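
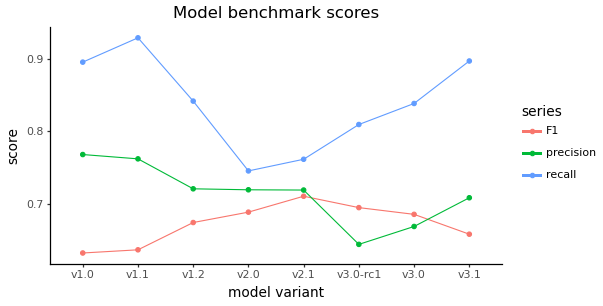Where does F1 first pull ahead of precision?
v2.1: F1 ≈ 0.70 vs precision ≈ 0.70 (not yet); v3.0-rc1: F1 ≈ 0.70 vs precision ≈ 0.65 (first crossover).

v3.0-rc1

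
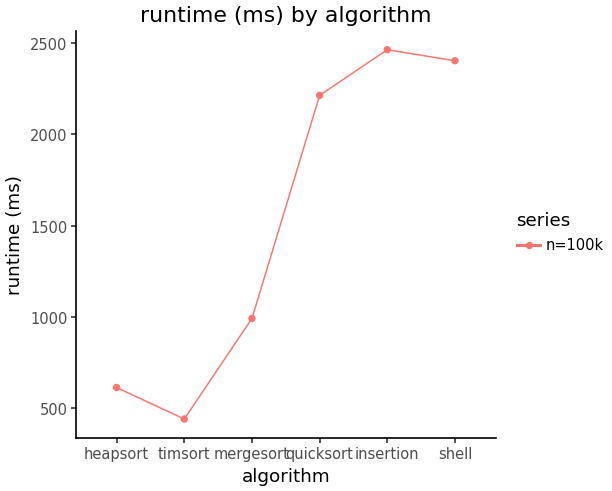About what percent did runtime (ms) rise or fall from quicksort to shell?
quicksort ≈ 2200, shell ≈ 2400; (2400 − 2200) / 2200 ≈ +9.1%.

≈ +9.1%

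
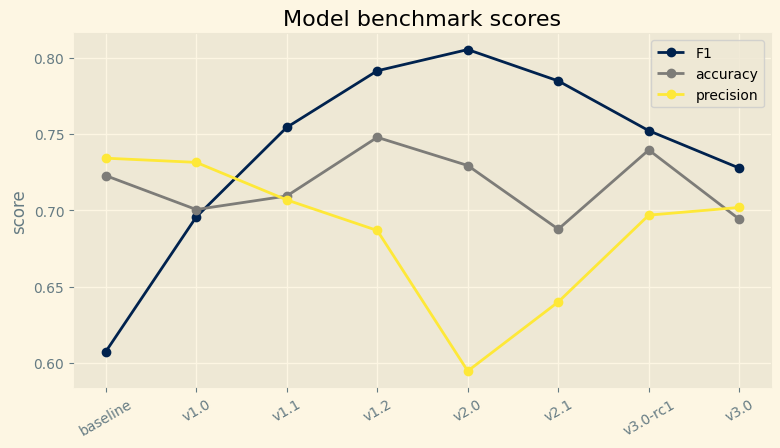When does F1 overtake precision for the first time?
v1.1

v1.0: F1 ≈ 0.70 vs precision ≈ 0.74 (not yet); v1.1: F1 ≈ 0.76 vs precision ≈ 0.70 (first crossover).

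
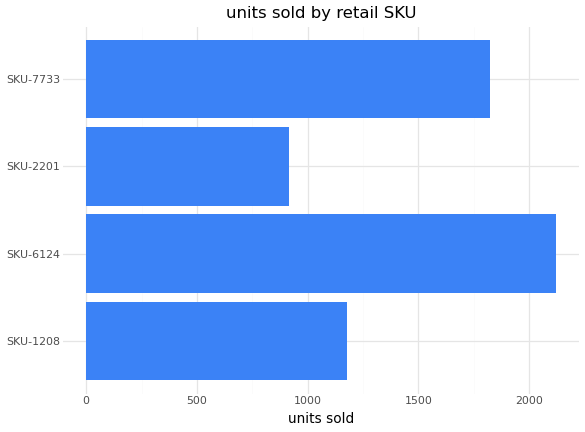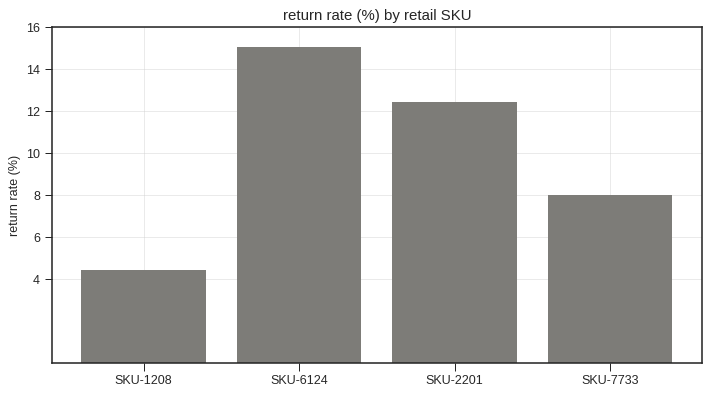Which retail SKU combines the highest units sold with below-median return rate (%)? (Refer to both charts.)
SKU-7733

Chart 2 median return rate (%) ≈ 10; below-median retail SKUs: SKU-1208, SKU-7733. Among those, SKU-7733 has the highest units sold (≈ 1800).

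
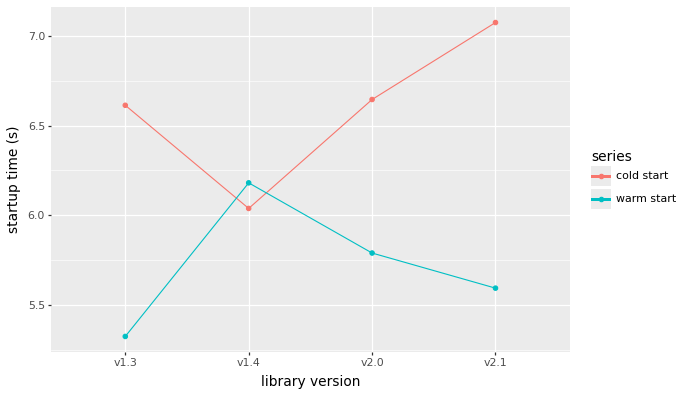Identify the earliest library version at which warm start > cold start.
v1.4

v1.3: warm start ≈ 5.4 vs cold start ≈ 6.6 (not yet); v1.4: warm start ≈ 6.2 vs cold start ≈ 6.0 (first crossover).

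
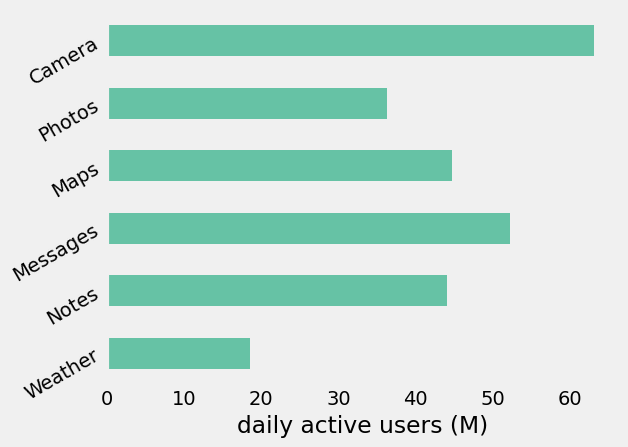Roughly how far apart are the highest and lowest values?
Max Camera ≈ 60, min Weather ≈ 20; range ≈ 40.

≈ 40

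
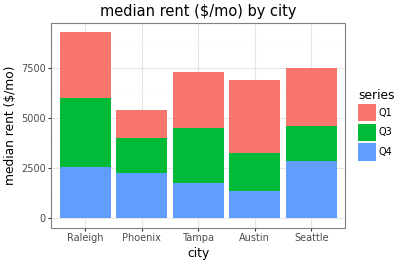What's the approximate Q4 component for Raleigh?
≈ 3000

Q4 top ≈ 3000, bottom ≈ 0; segment ≈ 3000.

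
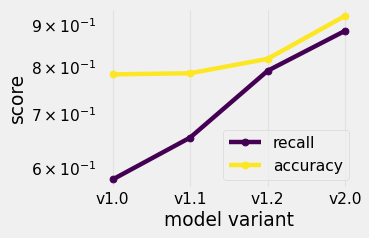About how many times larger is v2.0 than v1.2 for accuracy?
v2.0 ≈ 0.90, v1.2 ≈ 0.80; 0.90/0.80 ≈ 1.12.

≈ 1.12×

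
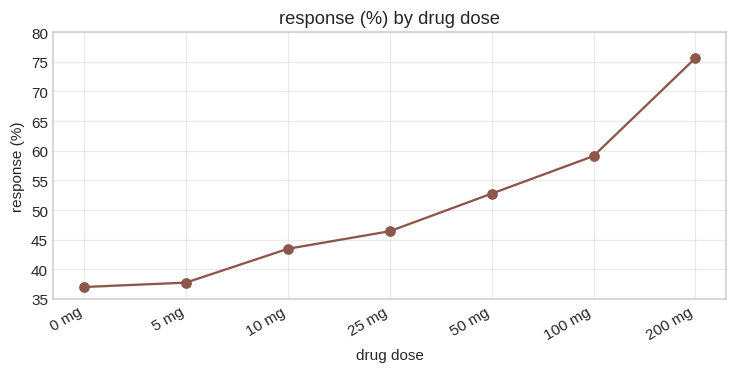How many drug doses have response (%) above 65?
Above 65: 200 mg.

1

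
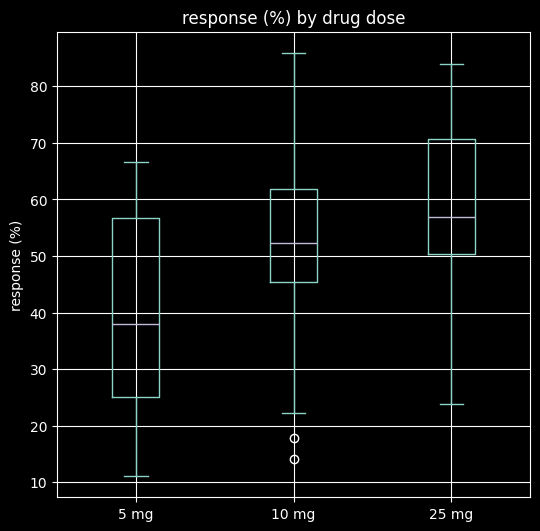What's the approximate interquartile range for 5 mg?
Q3 ≈ 56, Q1 ≈ 26; IQR ≈ 30.

≈ 30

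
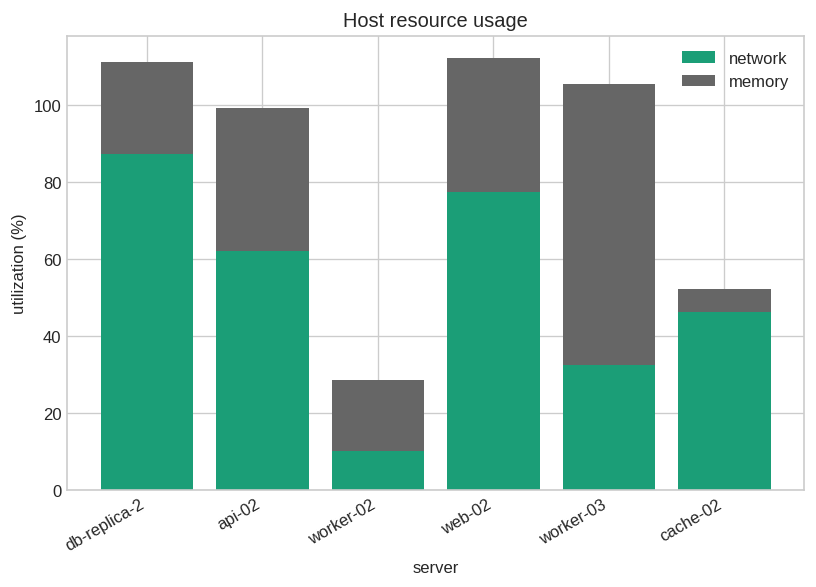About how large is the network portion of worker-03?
network top ≈ 30, bottom ≈ 0; segment ≈ 30.

≈ 30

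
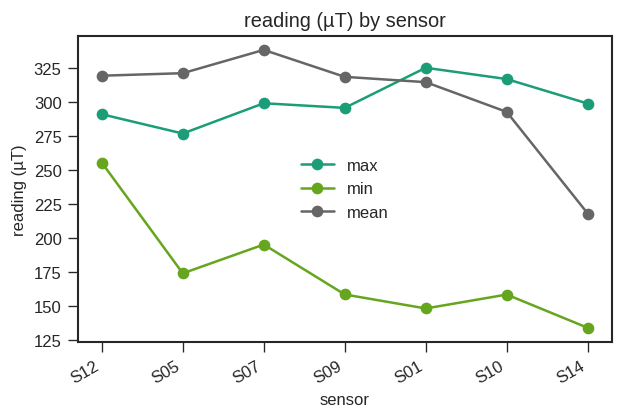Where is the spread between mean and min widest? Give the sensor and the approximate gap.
S01, ≈ 180 µT

S01: mean ≈ 320, min ≈ 140 → gap ≈ 180. Next-largest (S09) is only ≈ 160.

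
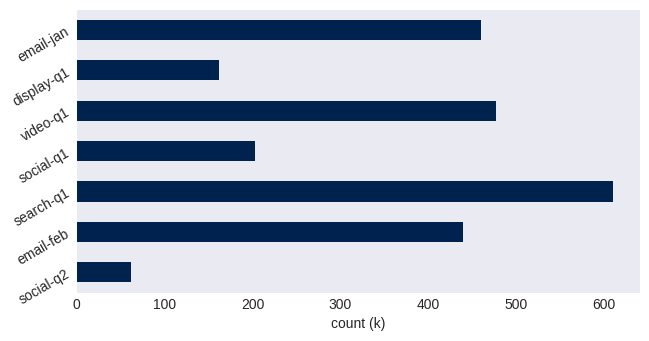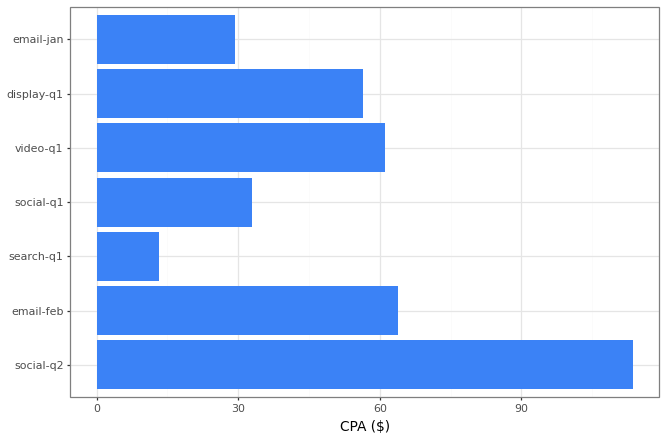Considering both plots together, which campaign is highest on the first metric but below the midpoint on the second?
Chart 2 median CPA ($) ≈ 60; below-median campaigns: search-q1, social-q1, email-jan. Among those, search-q1 has the highest count (k) (≈ 600).

search-q1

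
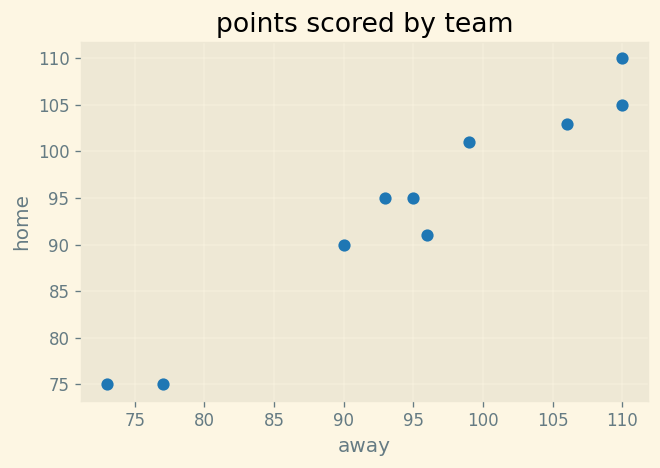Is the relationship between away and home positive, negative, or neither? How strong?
positive, strong

Points are positively correlated; strong (|r| ≈ 1.0).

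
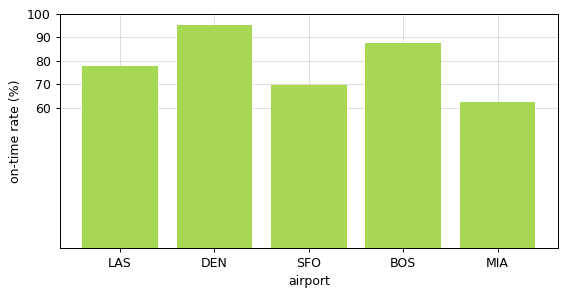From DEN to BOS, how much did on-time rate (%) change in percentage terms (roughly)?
DEN ≈ 100, BOS ≈ 90; (90 − 100) / 100 ≈ -10%.

≈ -10%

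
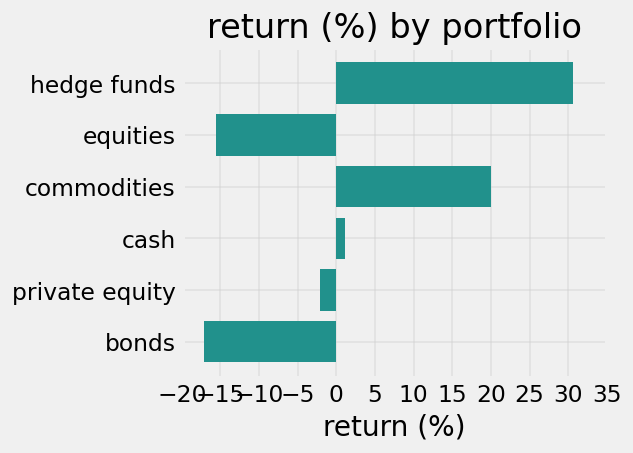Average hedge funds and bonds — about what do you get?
≈ 8

(30 + -15) / 2 ≈ 8.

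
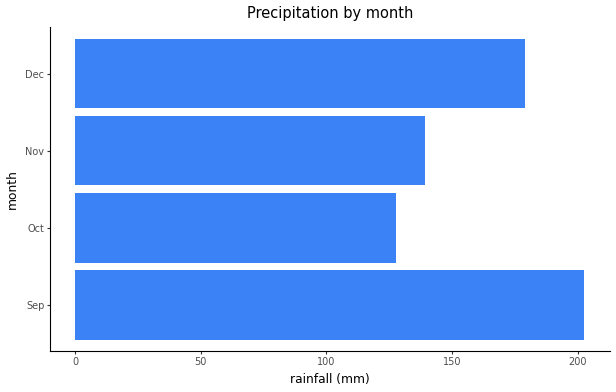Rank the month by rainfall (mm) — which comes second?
Top 3: Sep ≈ 200, Dec ≈ 180, Nov ≈ 140.

Dec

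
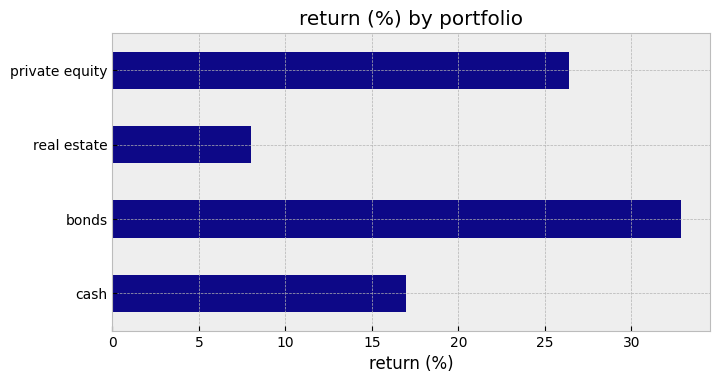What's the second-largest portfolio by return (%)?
private equity

Top 3: bonds ≈ 35, private equity ≈ 25, cash ≈ 15.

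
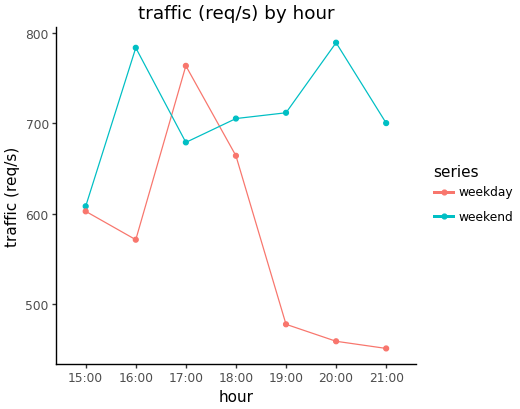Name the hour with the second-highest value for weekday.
18:00

Top 3 for weekday: 17:00 ≈ 750, 18:00 ≈ 650, 15:00 ≈ 600.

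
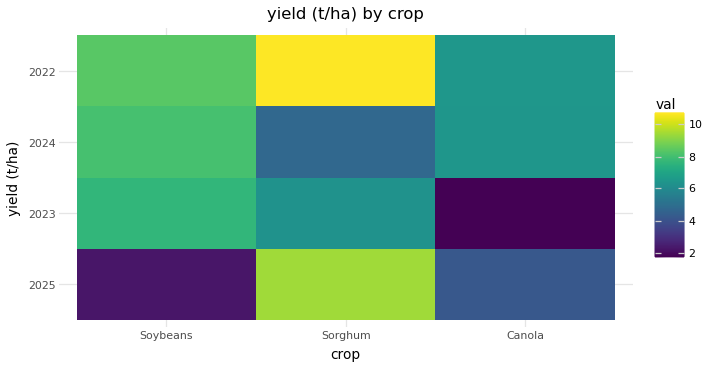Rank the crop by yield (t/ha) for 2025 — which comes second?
Canola

Top 3 for 2025: Sorghum ≈ 9, Canola ≈ 4, Soybeans ≈ 2.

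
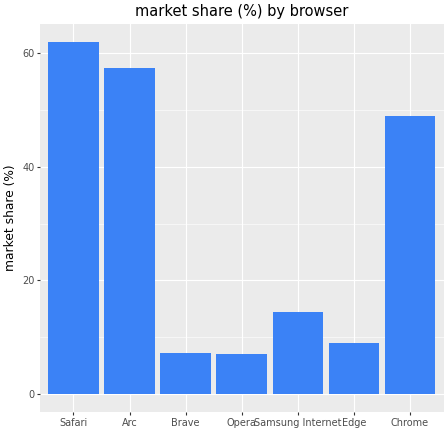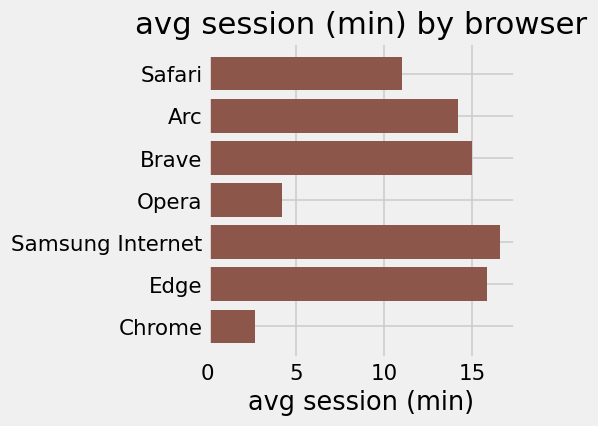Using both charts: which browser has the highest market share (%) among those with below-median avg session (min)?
Safari

Chart 2 median avg session (min) ≈ 14; below-median browsers: Safari, Opera, Chrome. Among those, Safari has the highest market share (%) (≈ 60).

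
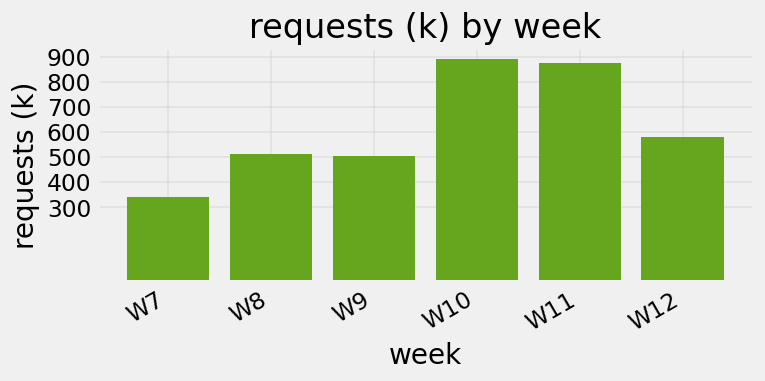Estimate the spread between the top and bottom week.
Max W10 ≈ 900, min W7 ≈ 300; range ≈ 600.

≈ 600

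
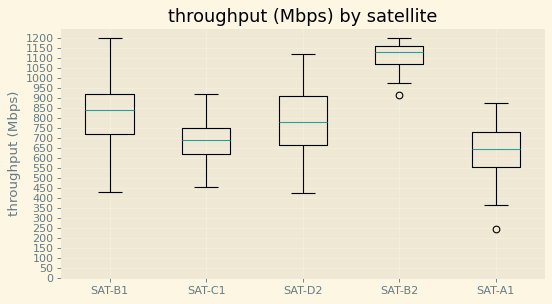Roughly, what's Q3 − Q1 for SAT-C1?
Q3 ≈ 750, Q1 ≈ 600; IQR ≈ 150.

≈ 150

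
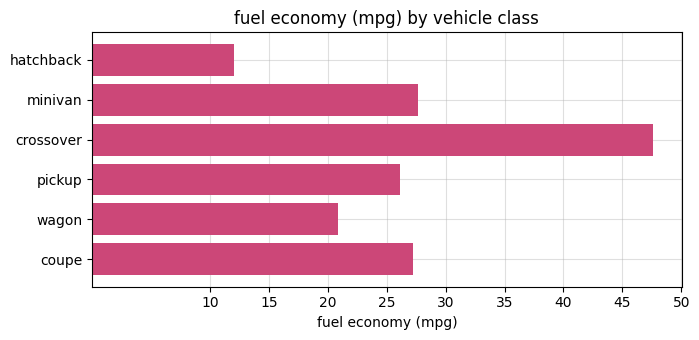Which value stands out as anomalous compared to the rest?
crossover

crossover ≈ 50; the rest sit between ≈ 10 and ≈ 30.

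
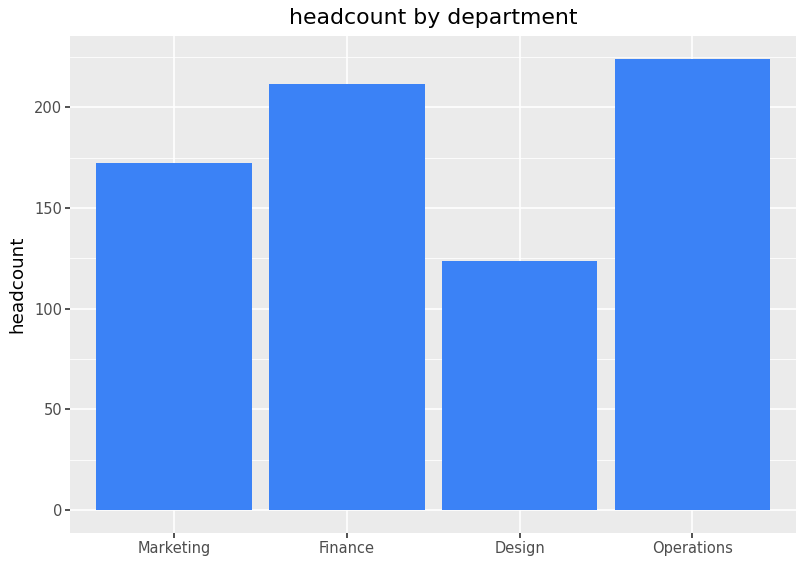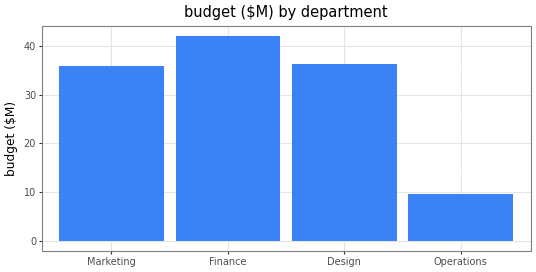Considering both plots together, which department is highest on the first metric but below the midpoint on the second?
Operations

Chart 2 median budget ($M) ≈ 35; below-median departments: Marketing, Operations. Among those, Operations has the highest headcount (≈ 225).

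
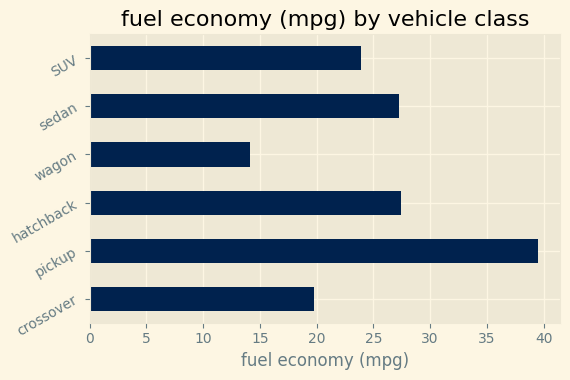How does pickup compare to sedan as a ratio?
pickup ≈ 40, sedan ≈ 25; 40/25 ≈ 1.6.

≈ 1.6×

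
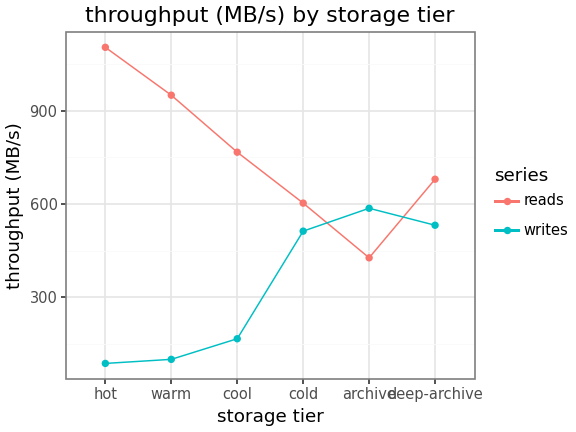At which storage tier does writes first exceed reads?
archive

cold: writes ≈ 500 vs reads ≈ 600 (not yet); archive: writes ≈ 600 vs reads ≈ 400 (first crossover).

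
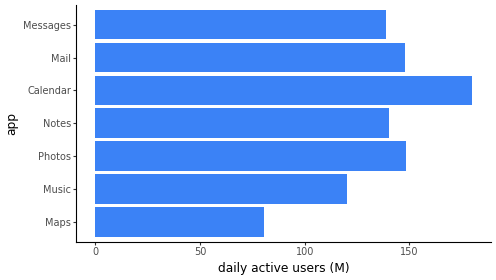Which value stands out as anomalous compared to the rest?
Maps ≈ 80; the rest sit between ≈ 120 and ≈ 180.

Maps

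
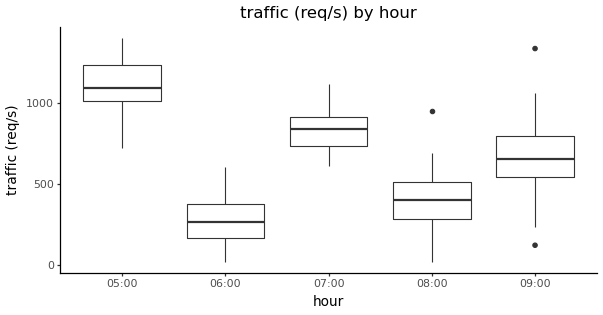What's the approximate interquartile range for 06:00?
≈ 200

Q3 ≈ 400, Q1 ≈ 200; IQR ≈ 200.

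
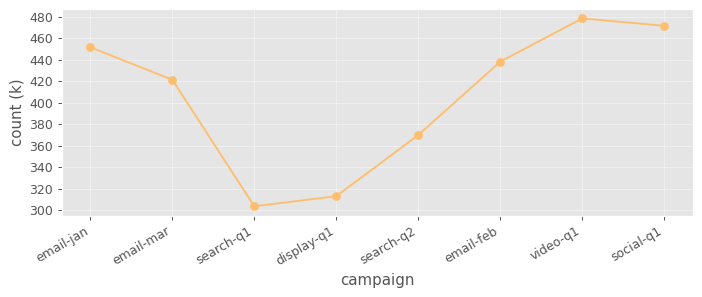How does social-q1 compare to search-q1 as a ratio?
social-q1 ≈ 480, search-q1 ≈ 300; 480/300 ≈ 1.6.

≈ 1.6×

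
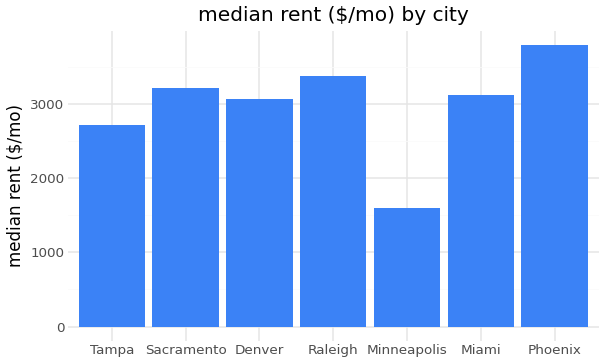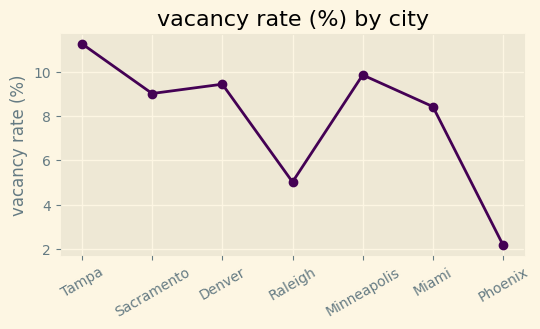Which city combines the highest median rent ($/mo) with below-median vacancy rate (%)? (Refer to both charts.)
Phoenix

Chart 2 median vacancy rate (%) ≈ 10; below-median cities: Raleigh, Miami, Phoenix. Among those, Phoenix has the highest median rent ($/mo) (≈ 4000).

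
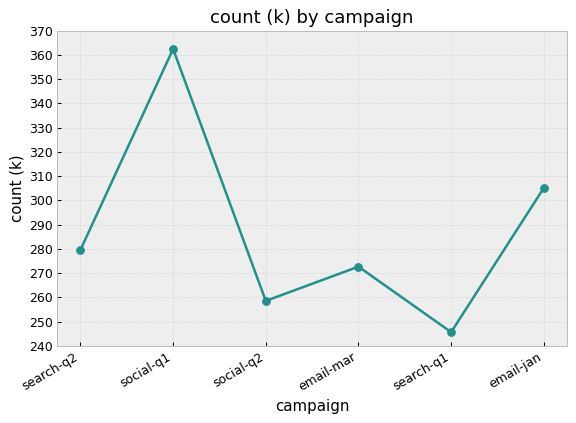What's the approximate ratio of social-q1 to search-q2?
≈ 1.29×

social-q1 ≈ 360, search-q2 ≈ 280; 360/280 ≈ 1.29.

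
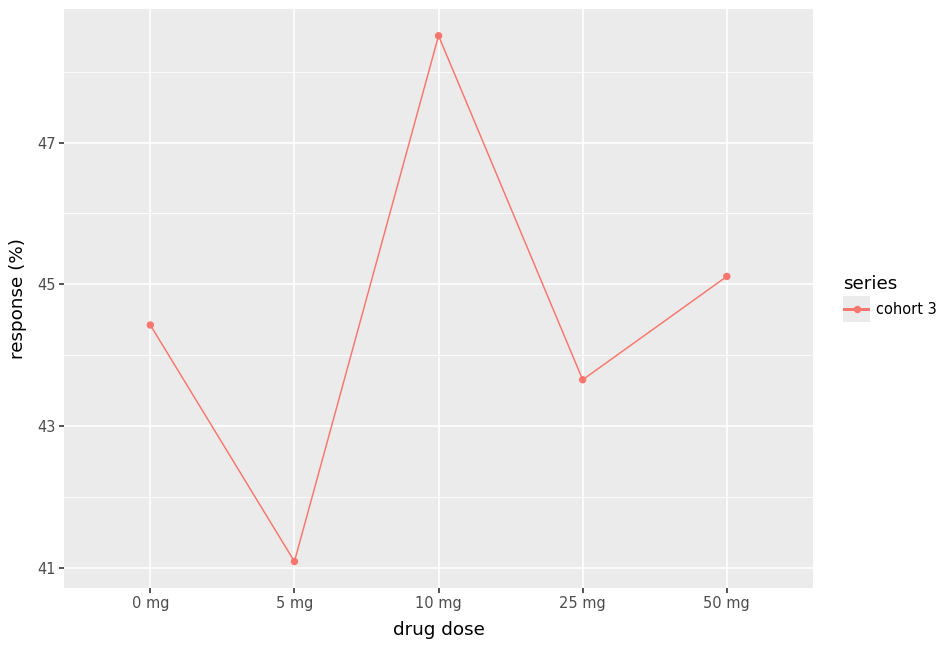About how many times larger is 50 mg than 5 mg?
≈ 1.1×

50 mg ≈ 45, 5 mg ≈ 41; 45/41 ≈ 1.1.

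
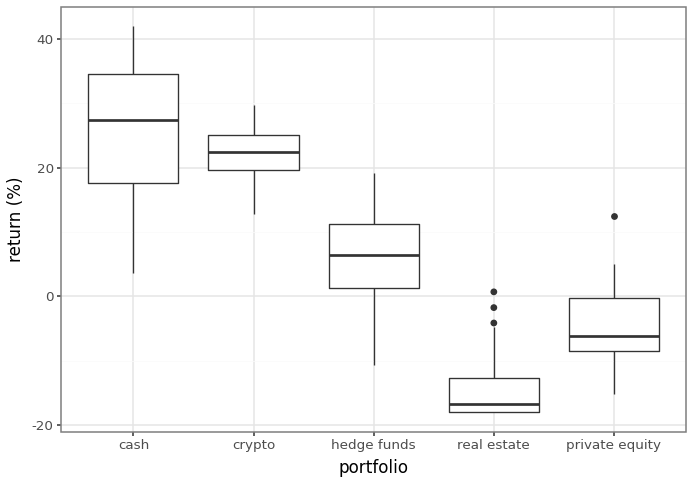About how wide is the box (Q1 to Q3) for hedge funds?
Q3 ≈ 10, Q1 ≈ 0; IQR ≈ 10.

≈ 10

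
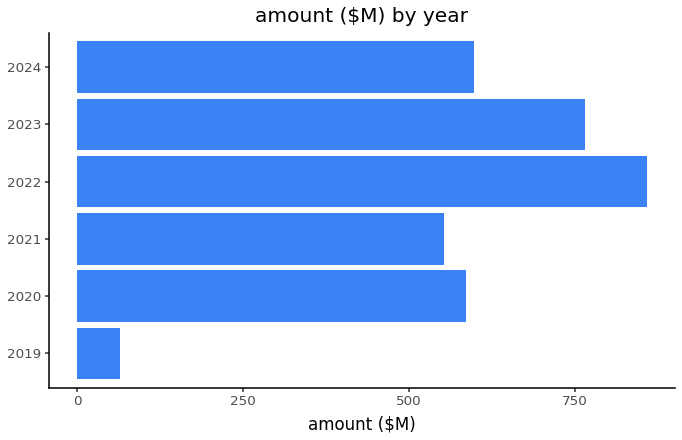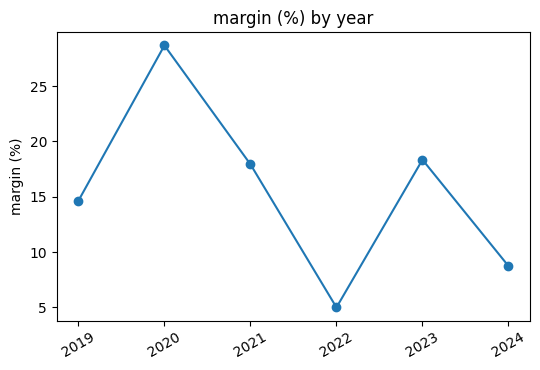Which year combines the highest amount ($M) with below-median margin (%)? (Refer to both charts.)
2022

Chart 2 median margin (%) ≈ 15; below-median years: 2019, 2022, 2024. Among those, 2022 has the highest amount ($M) (≈ 900).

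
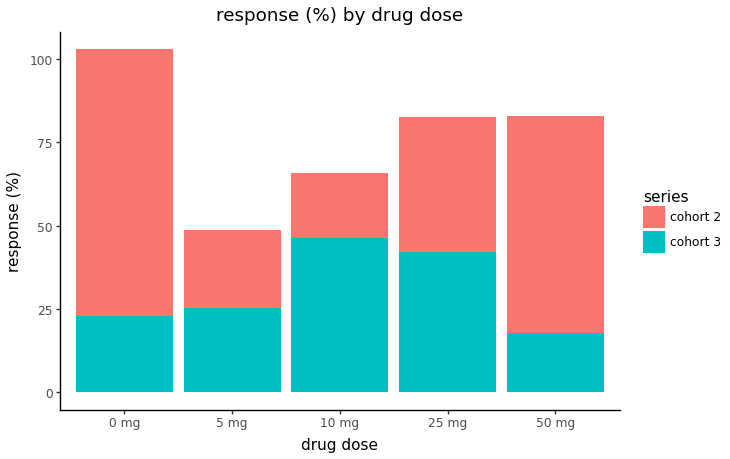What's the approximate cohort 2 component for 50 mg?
≈ 60

cohort 2 top ≈ 80, bottom ≈ 20; segment ≈ 60.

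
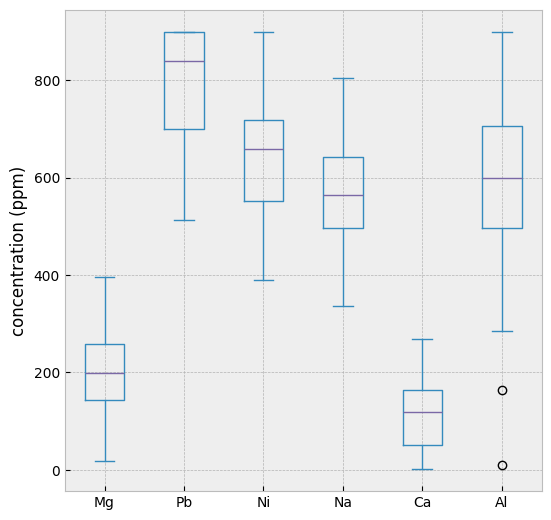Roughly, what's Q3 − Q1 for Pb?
Q3 ≈ 900, Q1 ≈ 700; IQR ≈ 200.

≈ 200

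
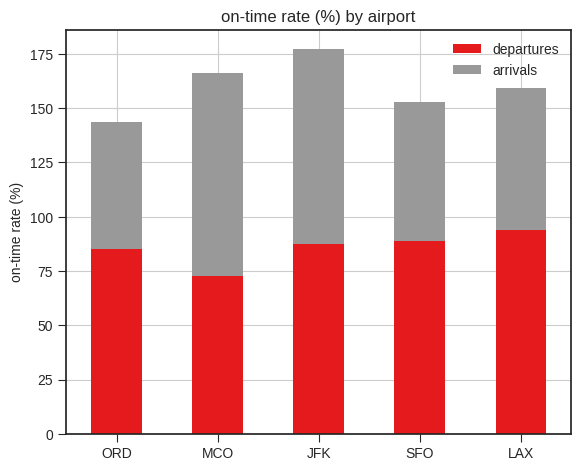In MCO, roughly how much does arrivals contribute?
arrivals top ≈ 160, bottom ≈ 80; segment ≈ 80.

≈ 80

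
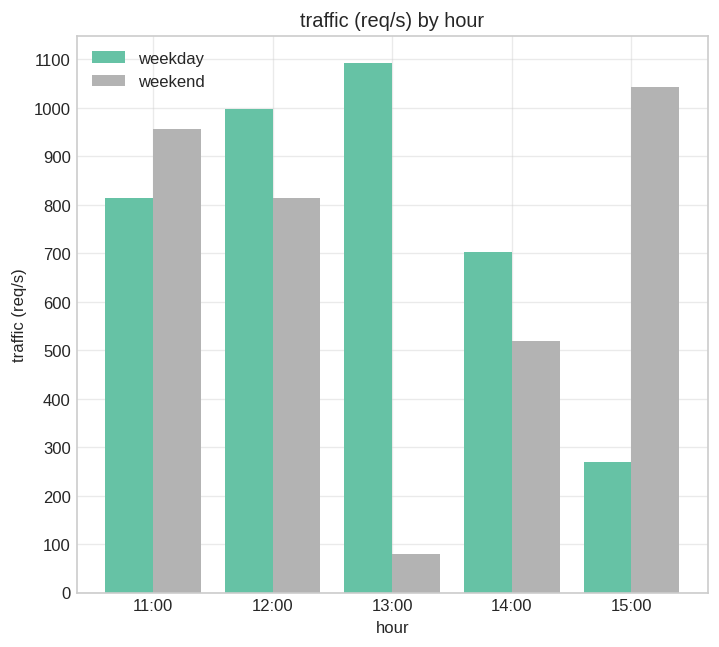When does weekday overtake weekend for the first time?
11:00: weekday ≈ 800 vs weekend ≈ 1000 (not yet); 12:00: weekday ≈ 1000 vs weekend ≈ 800 (first crossover).

12:00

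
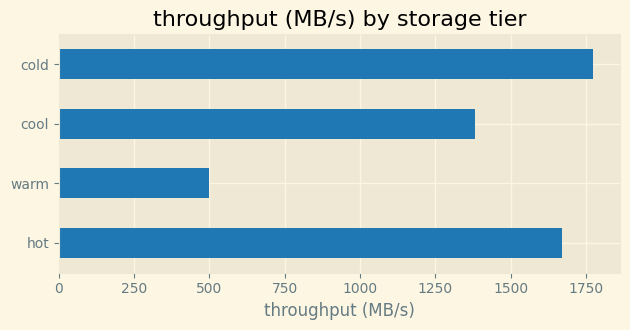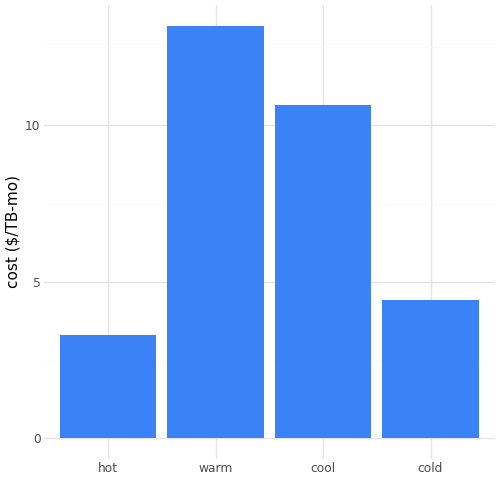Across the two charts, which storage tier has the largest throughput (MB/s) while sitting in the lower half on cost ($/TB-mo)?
Chart 2 median cost ($/TB-mo) ≈ 8; below-median storage tiers: hot, cold. Among those, cold has the highest throughput (MB/s) (≈ 1800).

cold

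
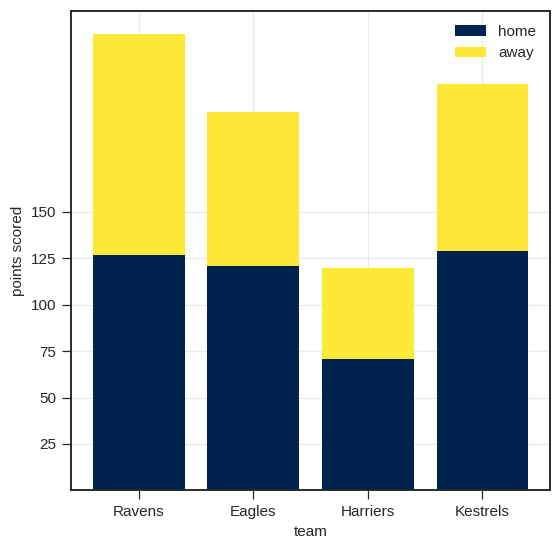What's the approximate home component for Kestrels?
home top ≈ 125, bottom ≈ 0; segment ≈ 125.

≈ 125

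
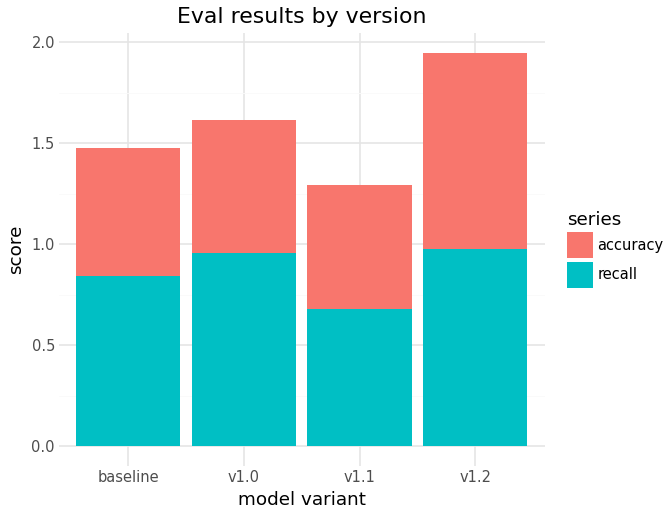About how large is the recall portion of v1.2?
recall top ≈ 1.0, bottom ≈ 0.0; segment ≈ 1.0.

≈ 1.0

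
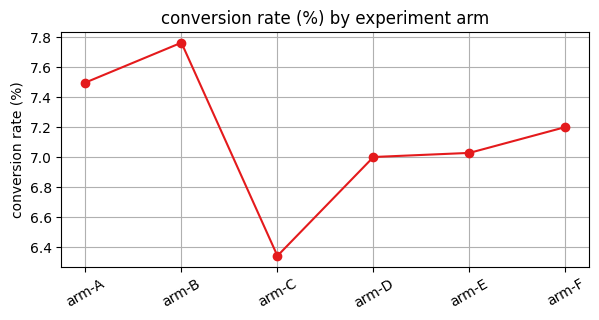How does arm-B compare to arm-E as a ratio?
arm-B ≈ 7.8, arm-E ≈ 7.0; 7.8/7.0 ≈ 1.11.

≈ 1.11×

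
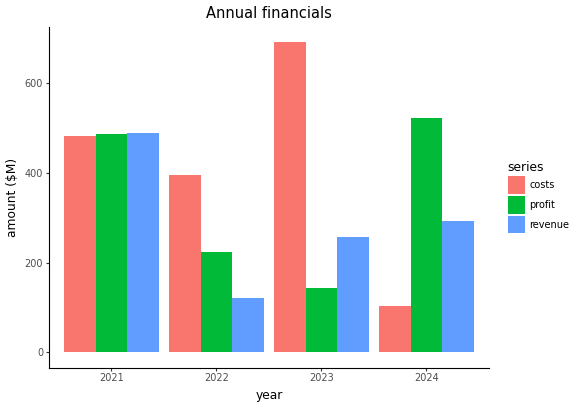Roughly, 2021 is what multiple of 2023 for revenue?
≈ 1.67×

2021 ≈ 500, 2023 ≈ 300; 500/300 ≈ 1.67.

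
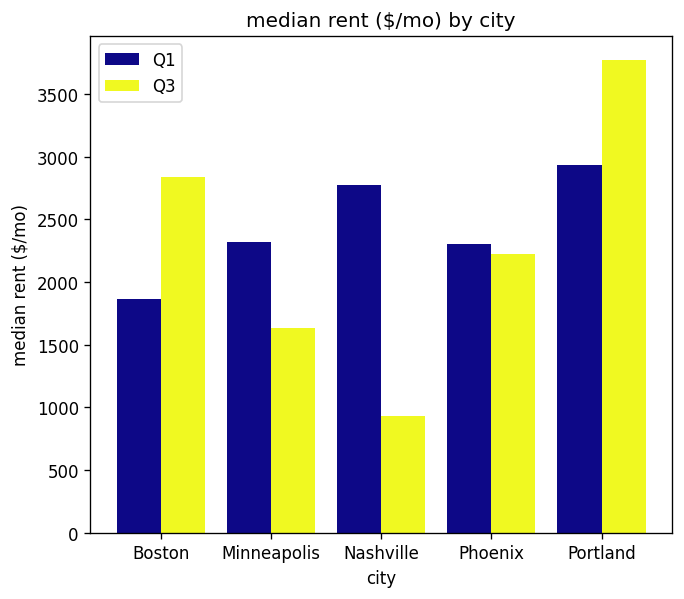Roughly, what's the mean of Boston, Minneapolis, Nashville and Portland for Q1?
(2000 + 2500 + 3000 + 3000) / 4 ≈ 2625.

≈ 2625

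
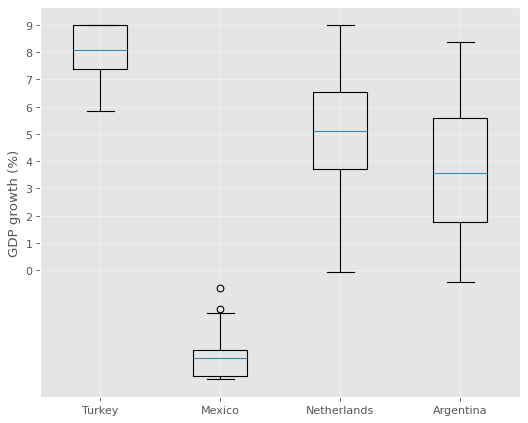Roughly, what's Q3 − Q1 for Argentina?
≈ 4

Q3 ≈ 6, Q1 ≈ 2; IQR ≈ 4.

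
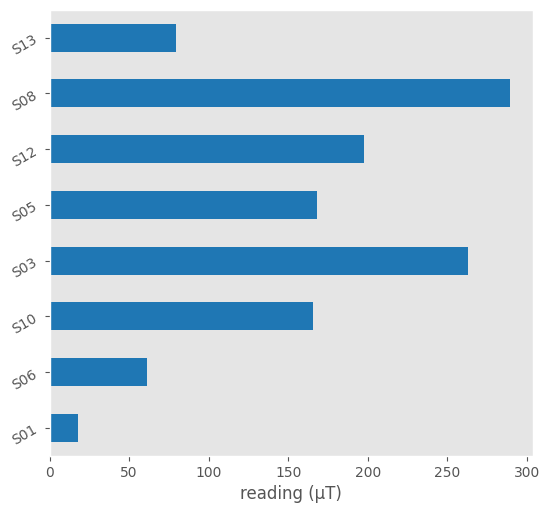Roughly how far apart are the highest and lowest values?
≈ 275

Max S08 ≈ 300, min S01 ≈ 25; range ≈ 275.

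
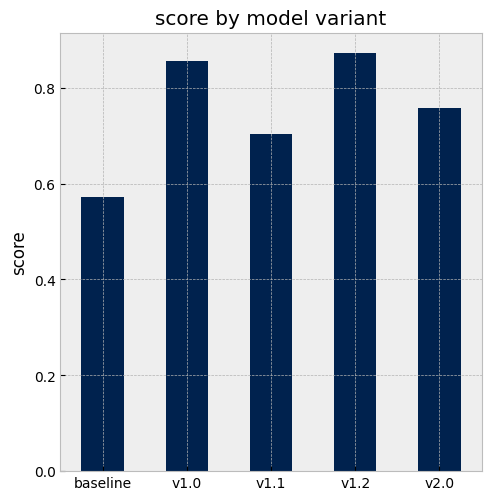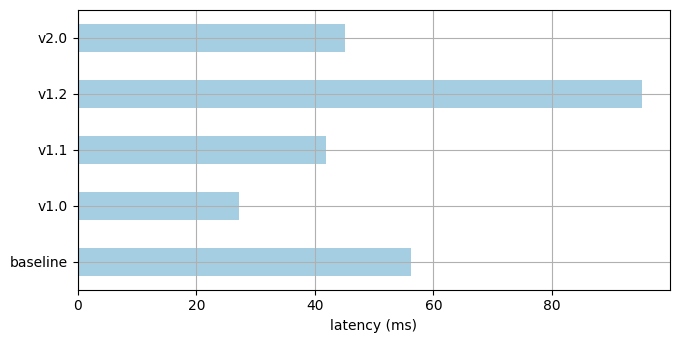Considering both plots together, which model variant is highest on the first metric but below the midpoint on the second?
Chart 2 median latency (ms) ≈ 50; below-median model variants: v1.0, v1.1. Among those, v1.0 has the highest score (≈ 0.9).

v1.0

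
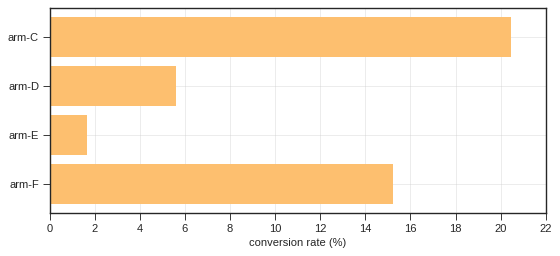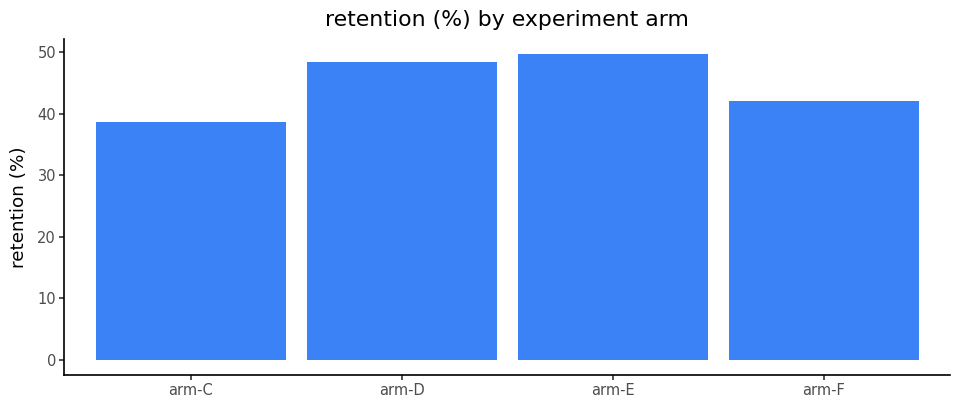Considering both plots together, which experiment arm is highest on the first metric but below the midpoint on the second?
arm-C

Chart 2 median retention (%) ≈ 45; below-median experiment arms: arm-C, arm-F. Among those, arm-C has the highest conversion rate (%) (≈ 20).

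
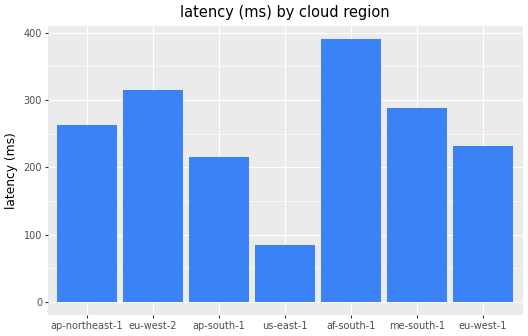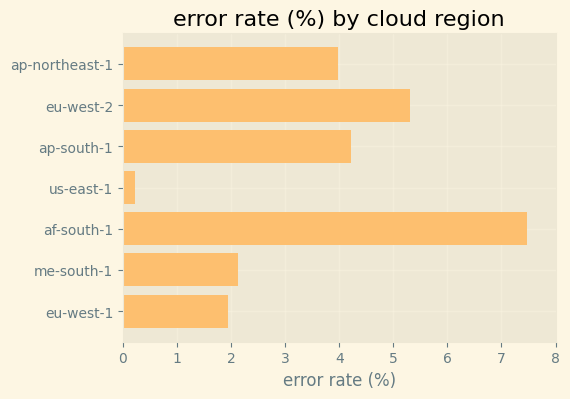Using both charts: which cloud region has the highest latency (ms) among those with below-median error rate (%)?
me-south-1

Chart 2 median error rate (%) ≈ 4; below-median cloud regions: us-east-1, me-south-1, eu-west-1. Among those, me-south-1 has the highest latency (ms) (≈ 300).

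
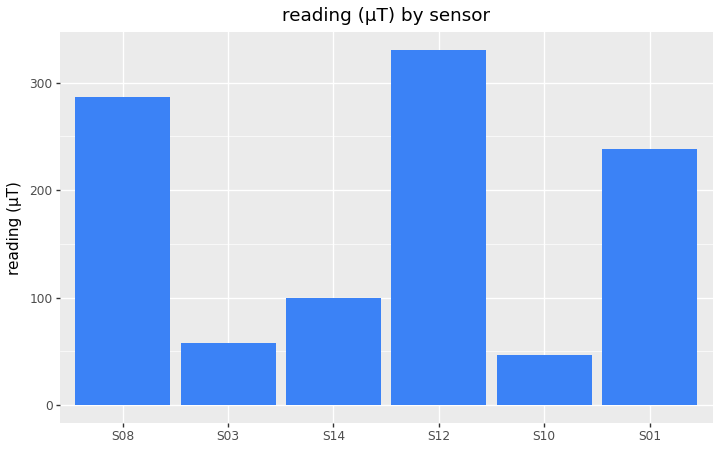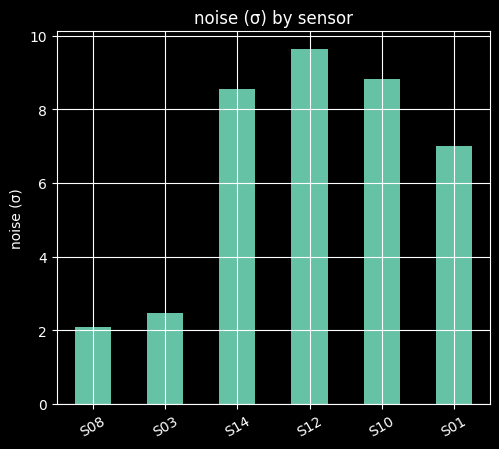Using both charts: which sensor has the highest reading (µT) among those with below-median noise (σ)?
Chart 2 median noise (σ) ≈ 8; below-median sensors: S08, S03, S01. Among those, S08 has the highest reading (µT) (≈ 300).

S08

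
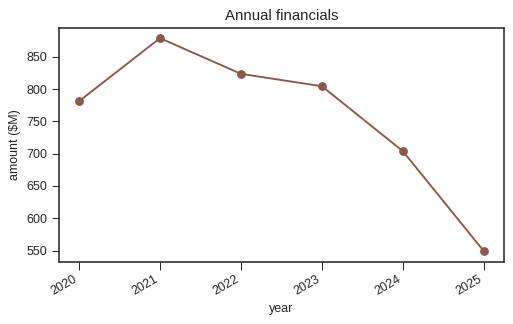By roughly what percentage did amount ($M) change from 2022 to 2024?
≈ -12.5%

2022 ≈ 800, 2024 ≈ 700; (700 − 800) / 800 ≈ -12.5%.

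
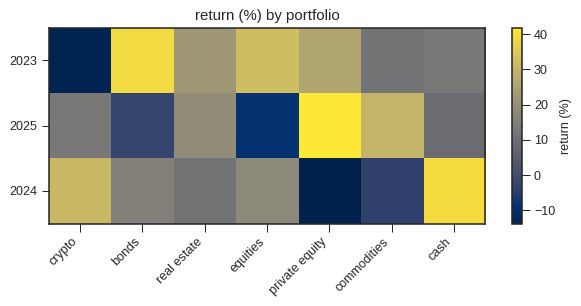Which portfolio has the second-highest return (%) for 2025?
Top 3 for 2025: private equity ≈ 40, commodities ≈ 30, real estate ≈ 20.

commodities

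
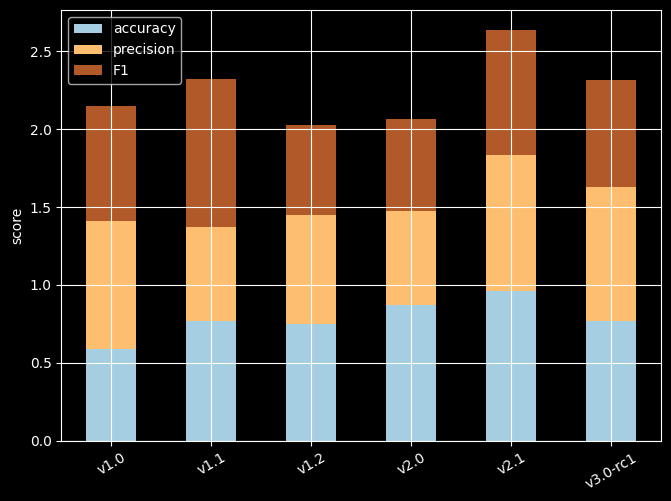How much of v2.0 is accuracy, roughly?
≈ 1.0

accuracy top ≈ 1.0, bottom ≈ 0.0; segment ≈ 1.0.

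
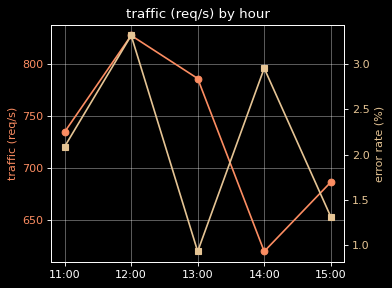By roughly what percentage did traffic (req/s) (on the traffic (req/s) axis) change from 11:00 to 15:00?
11:00 ≈ 740, 15:00 ≈ 680; (680 − 740) / 740 ≈ -8.1%.

≈ -8.1%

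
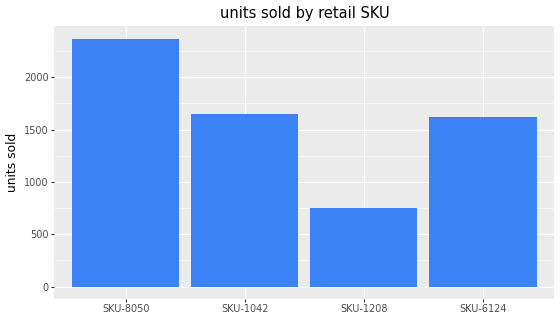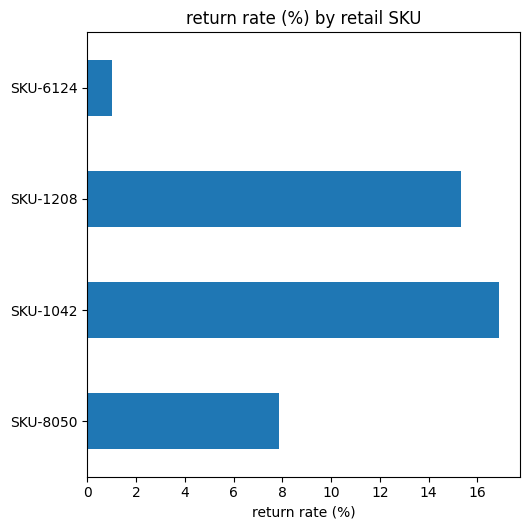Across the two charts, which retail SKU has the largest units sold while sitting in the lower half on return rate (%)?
SKU-8050

Chart 2 median return rate (%) ≈ 12; below-median retail SKUs: SKU-8050, SKU-6124. Among those, SKU-8050 has the highest units sold (≈ 2500).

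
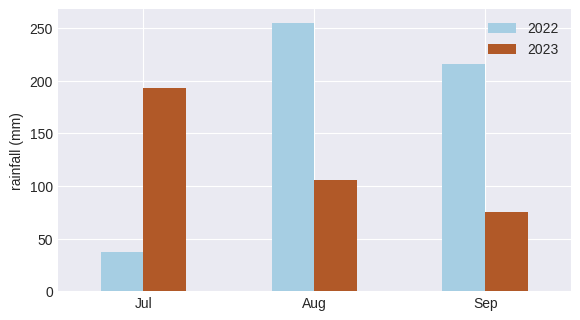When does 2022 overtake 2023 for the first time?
Aug

Jul: 2022 ≈ 50 vs 2023 ≈ 200 (not yet); Aug: 2022 ≈ 250 vs 2023 ≈ 100 (first crossover).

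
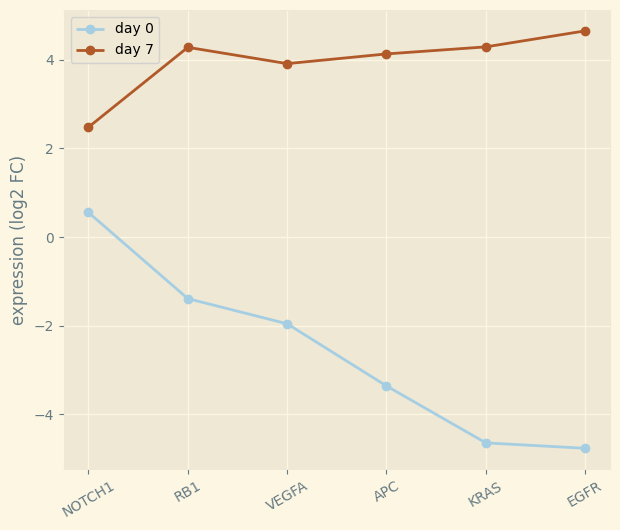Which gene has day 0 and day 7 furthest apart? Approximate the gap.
EGFR: day 0 ≈ -5, day 7 ≈ 5 → gap ≈ 10. Next-largest (KRAS) is only ≈ 9.

EGFR, ≈ 10 log2 FC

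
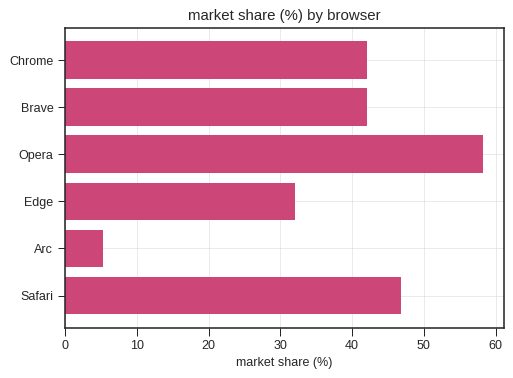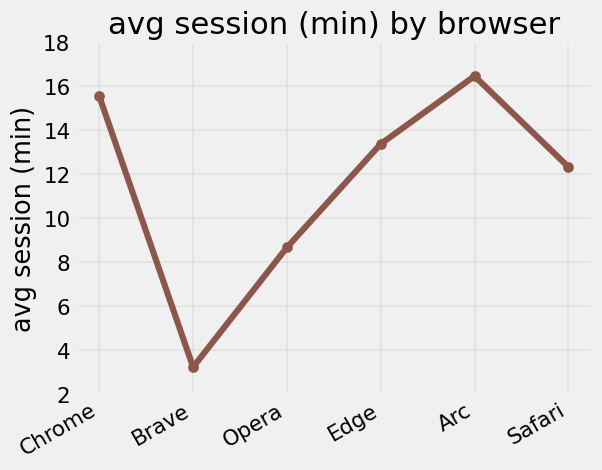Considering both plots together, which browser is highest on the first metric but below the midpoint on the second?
Opera

Chart 2 median avg session (min) ≈ 12; below-median browsers: Brave, Opera, Safari. Among those, Opera has the highest market share (%) (≈ 60).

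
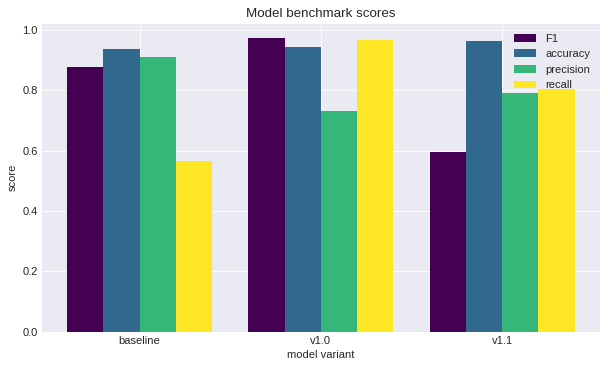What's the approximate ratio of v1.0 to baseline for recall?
v1.0 ≈ 1.0, baseline ≈ 0.6; 1.0/0.6 ≈ 1.67.

≈ 1.67×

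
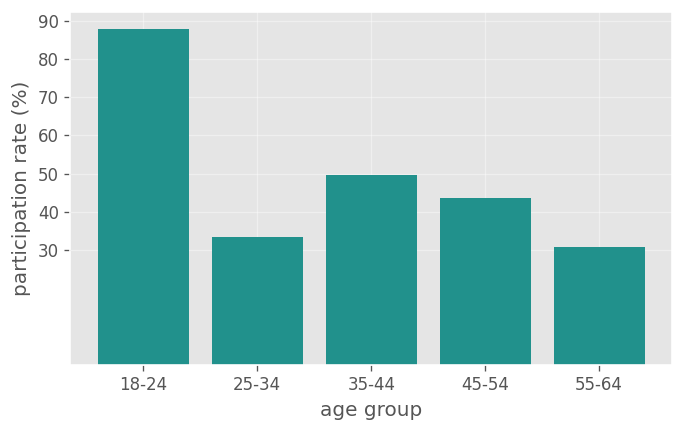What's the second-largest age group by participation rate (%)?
35-44

Top 3: 18-24 ≈ 90, 35-44 ≈ 50, 45-54 ≈ 40.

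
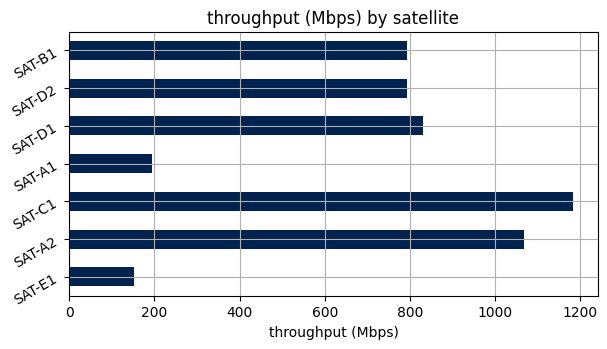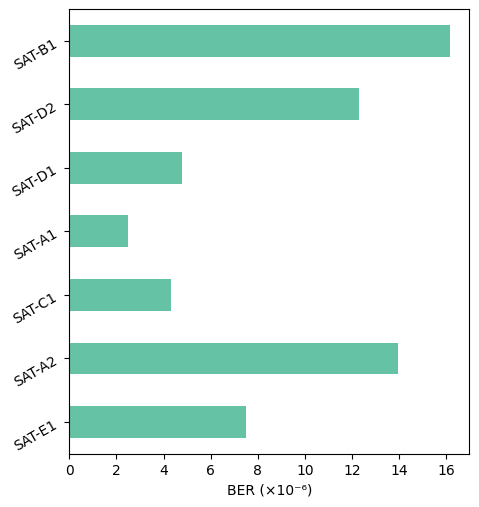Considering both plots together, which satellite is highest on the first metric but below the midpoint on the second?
SAT-C1

Chart 2 median BER (×10⁻⁶) ≈ 8; below-median satellites: SAT-C1, SAT-A1, SAT-D1. Among those, SAT-C1 has the highest throughput (Mbps) (≈ 1200).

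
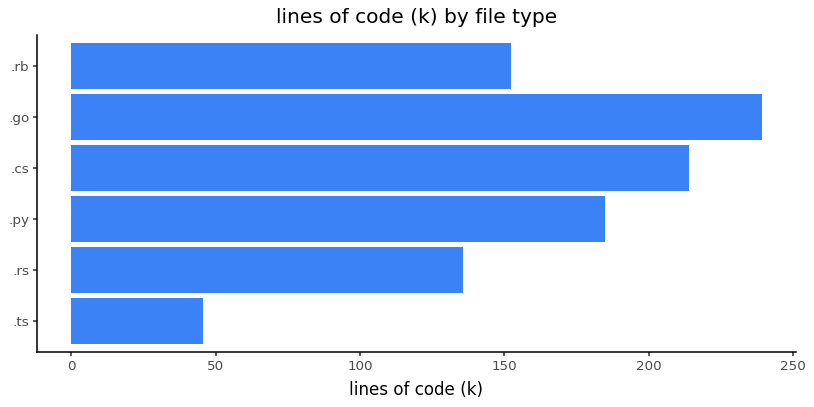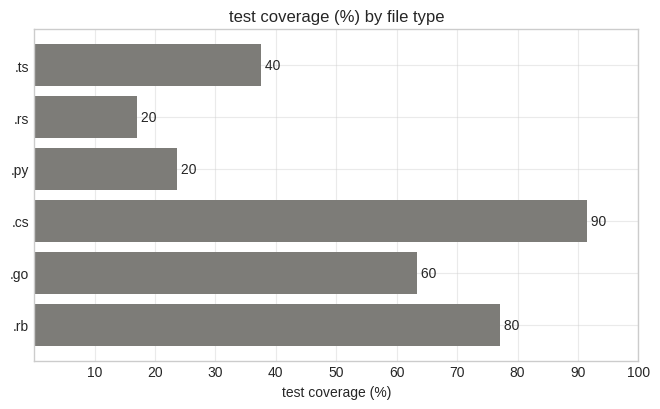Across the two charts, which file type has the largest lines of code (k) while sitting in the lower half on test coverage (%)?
Chart 2 median test coverage (%) ≈ 50; below-median file types: .ts, .rs, .py. Among those, .py has the highest lines of code (k) (≈ 175).

.py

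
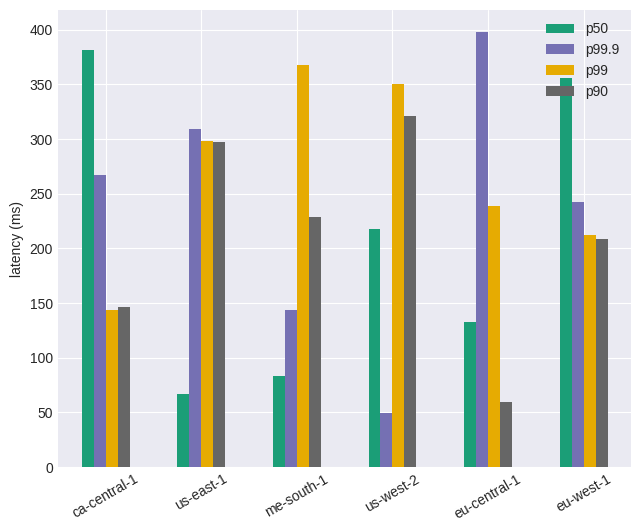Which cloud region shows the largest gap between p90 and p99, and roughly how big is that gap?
eu-central-1, ≈ 200 ms

eu-central-1: p90 ≈ 50, p99 ≈ 250 → gap ≈ 200. Next-largest (me-south-1) is only ≈ 100.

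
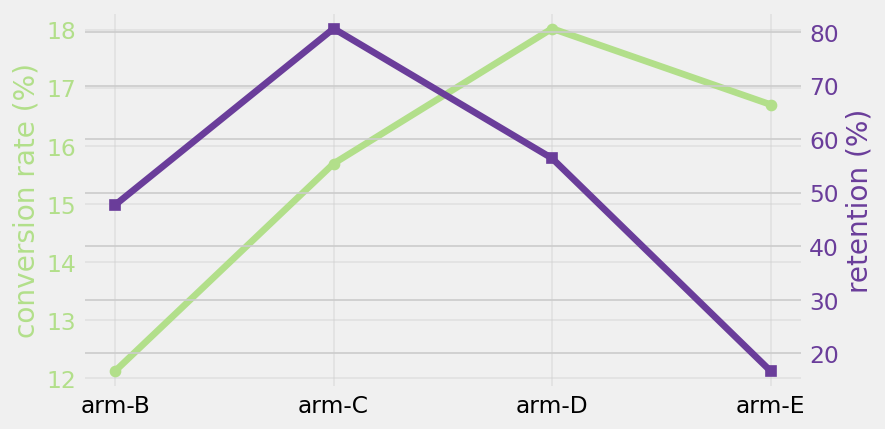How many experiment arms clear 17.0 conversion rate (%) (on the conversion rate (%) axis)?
Above 17.0: arm-D.

1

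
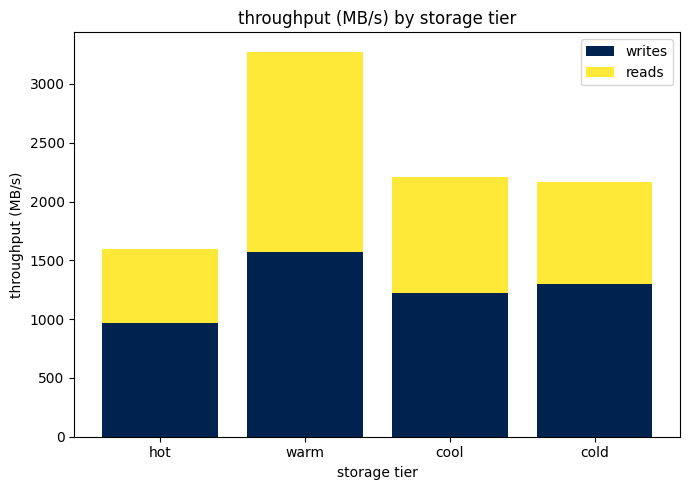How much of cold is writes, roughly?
writes top ≈ 1500, bottom ≈ 0; segment ≈ 1500.

≈ 1500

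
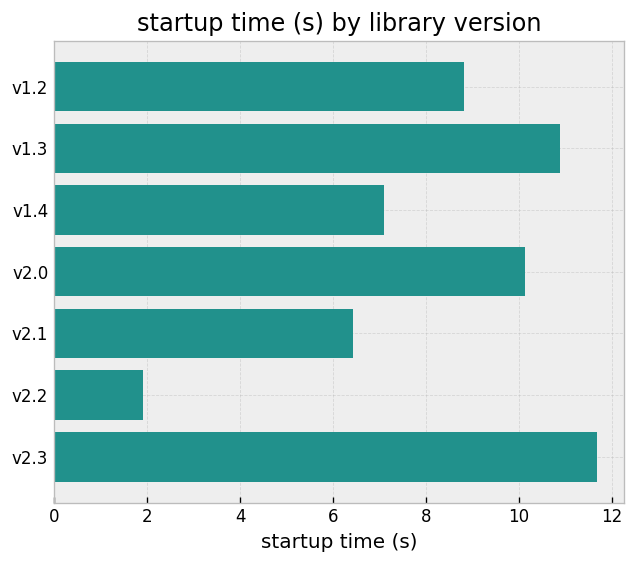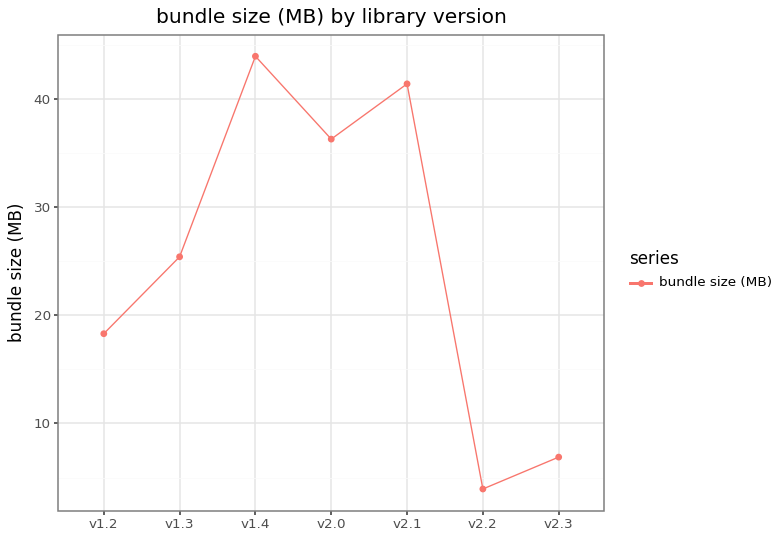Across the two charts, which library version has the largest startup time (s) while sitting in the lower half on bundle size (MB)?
Chart 2 median bundle size (MB) ≈ 25; below-median library versions: v1.2, v2.2, v2.3. Among those, v2.3 has the highest startup time (s) (≈ 12).

v2.3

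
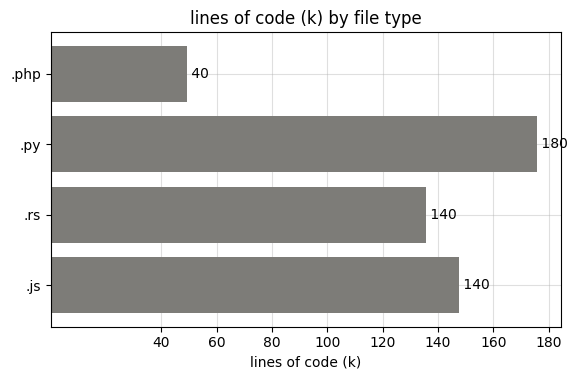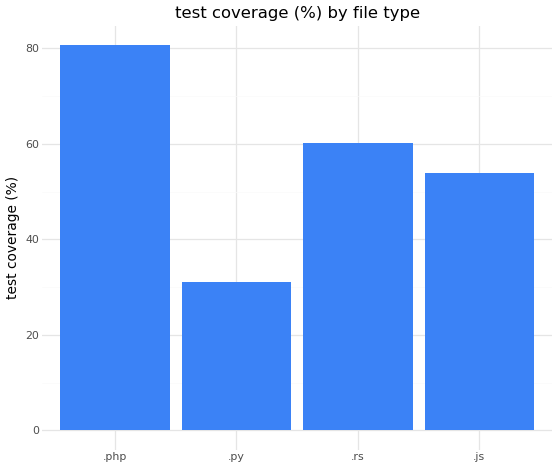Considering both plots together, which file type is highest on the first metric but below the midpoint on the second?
Chart 2 median test coverage (%) ≈ 60; below-median file types: .py, .js. Among those, .py has the highest lines of code (k) (≈ 180).

.py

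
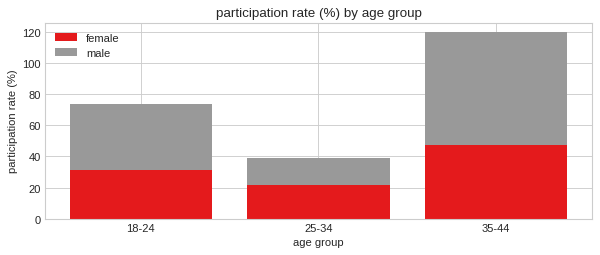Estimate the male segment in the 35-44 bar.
male top ≈ 120, bottom ≈ 50; segment ≈ 70.

≈ 70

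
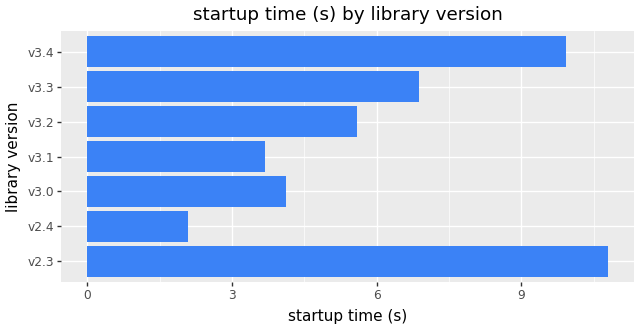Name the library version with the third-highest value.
v3.3

Top 4: v2.3 ≈ 11, v3.4 ≈ 10, v3.3 ≈ 7, v3.2 ≈ 6.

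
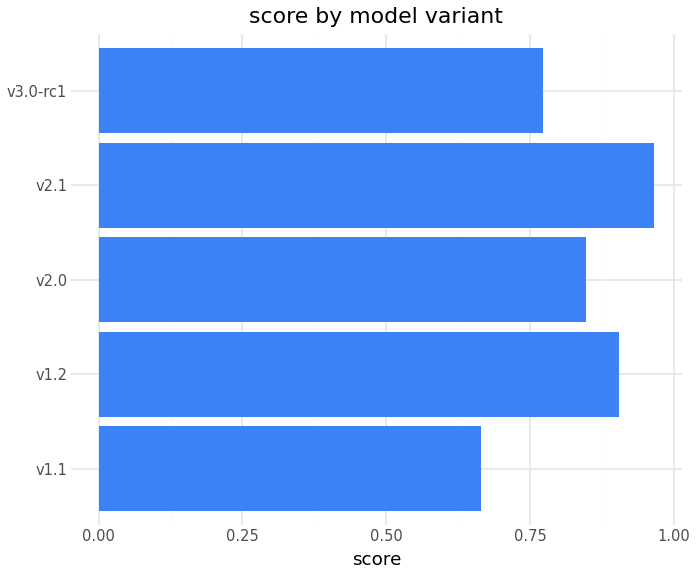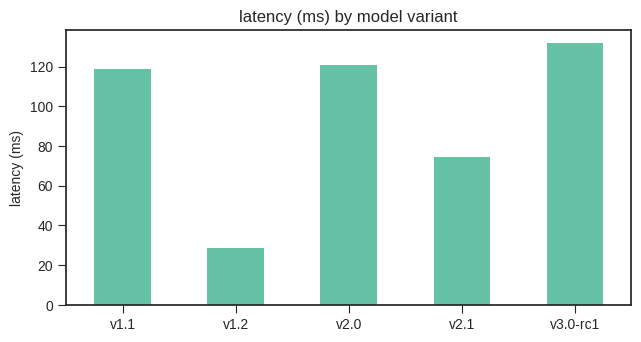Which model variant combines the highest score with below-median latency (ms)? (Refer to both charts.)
Chart 2 median latency (ms) ≈ 120; below-median model variants: v1.2, v2.1. Among those, v2.1 has the highest score (≈ 1).

v2.1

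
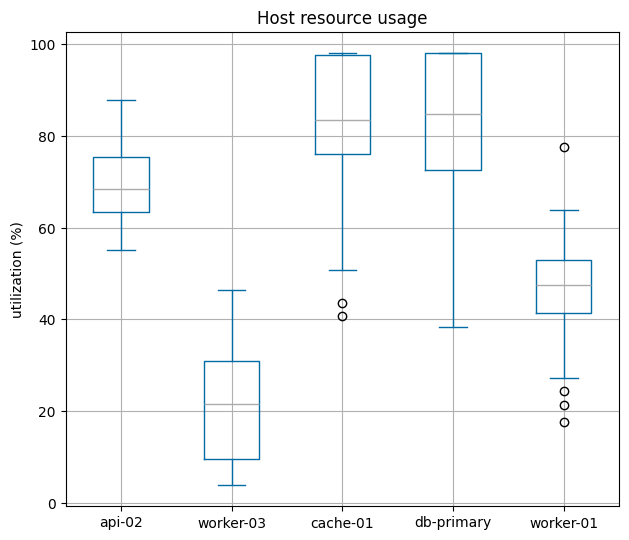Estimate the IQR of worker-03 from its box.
Q3 ≈ 30, Q1 ≈ 10; IQR ≈ 20.

≈ 20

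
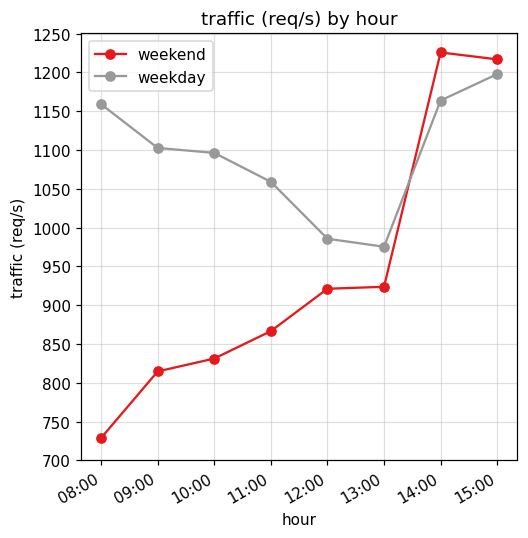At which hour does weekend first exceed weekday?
13:00: weekend ≈ 900 vs weekday ≈ 1000 (not yet); 14:00: weekend ≈ 1250 vs weekday ≈ 1150 (first crossover).

14:00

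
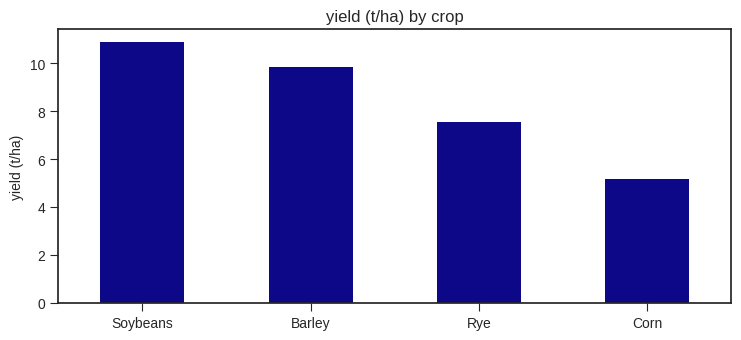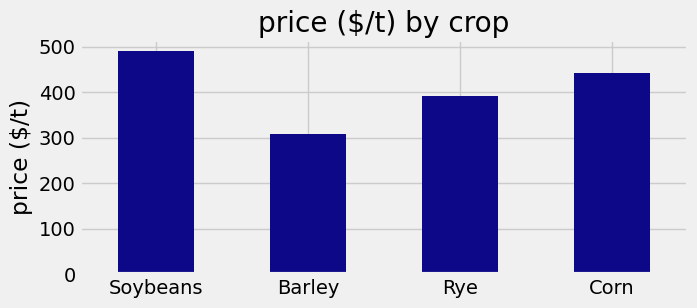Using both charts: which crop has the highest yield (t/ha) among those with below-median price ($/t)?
Barley

Chart 2 median price ($/t) ≈ 400; below-median crops: Barley, Rye. Among those, Barley has the highest yield (t/ha) (≈ 10).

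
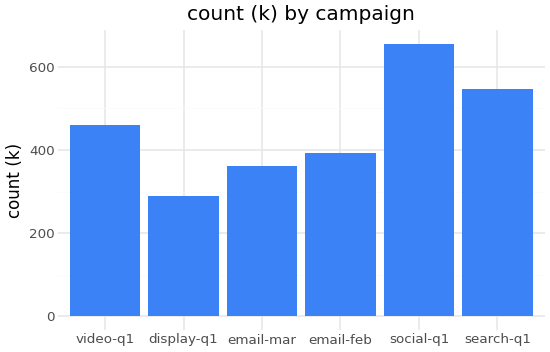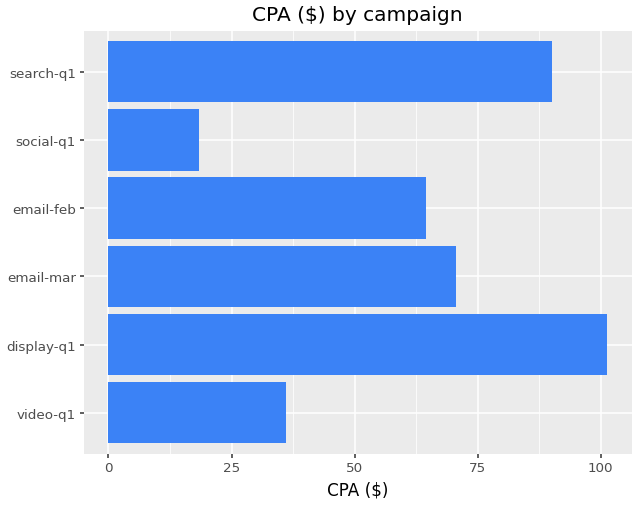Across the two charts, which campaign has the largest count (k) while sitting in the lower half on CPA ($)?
social-q1

Chart 2 median CPA ($) ≈ 70; below-median campaigns: video-q1, email-feb, social-q1. Among those, social-q1 has the highest count (k) (≈ 700).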